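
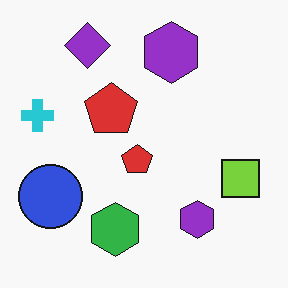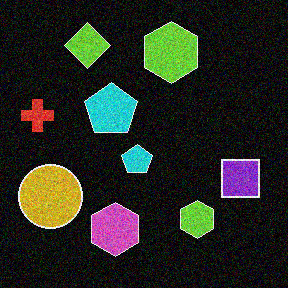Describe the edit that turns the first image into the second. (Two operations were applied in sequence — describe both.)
This is the original image degraded with visible gaussian noise, then color-inverted (negative).

Random speckle covers the whole image, including the flat background. The light background has become dark and every shape's color is its complement — a photographic negative.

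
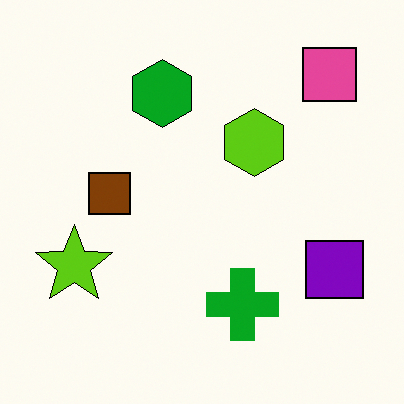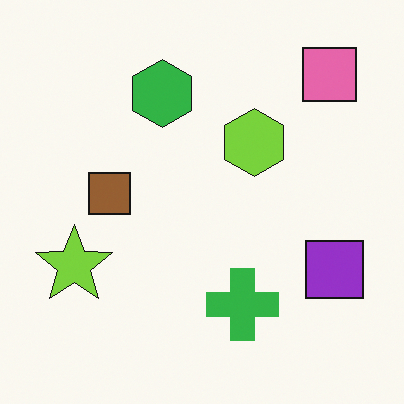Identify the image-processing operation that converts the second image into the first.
The first image is the second given slightly increased contrast.

Tones are pushed away from mid-grey across the whole image — a global contrast change.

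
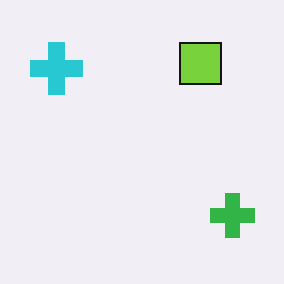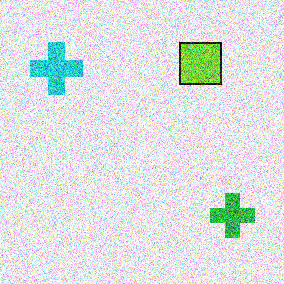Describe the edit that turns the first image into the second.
The second image is the first degraded with heavy additive noise.

Random speckle covers the whole image, including the flat background.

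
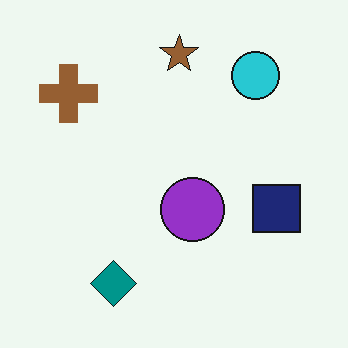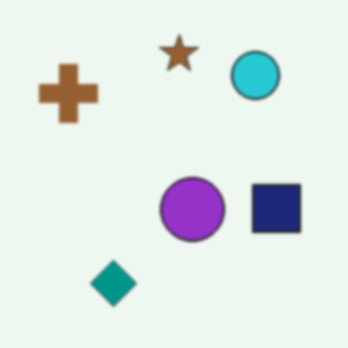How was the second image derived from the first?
The image was slightly softened.

Shape edges and outlines are uniformly softened across the whole image.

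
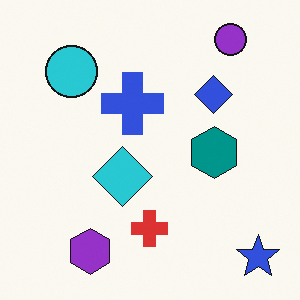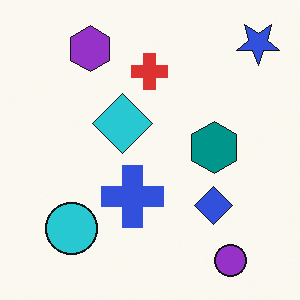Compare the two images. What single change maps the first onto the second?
The second image is the first flipped vertically (top ↔ bottom).

The purple circle is in the top-right of the first image and the bottom-right of the second — shapes on opposite sides of the horizontal midline have swapped in a mirror flip.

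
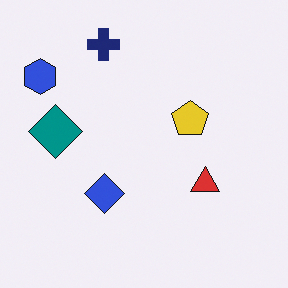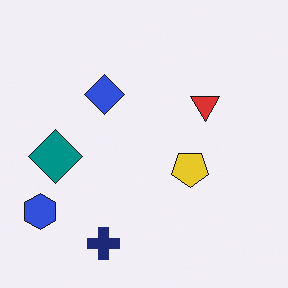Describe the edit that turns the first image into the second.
The second image is the first flipped vertically (top ↔ bottom).

The navy cross is in the top of the first image and the bottom of the second — shapes on opposite sides of the horizontal midline have swapped in a mirror flip.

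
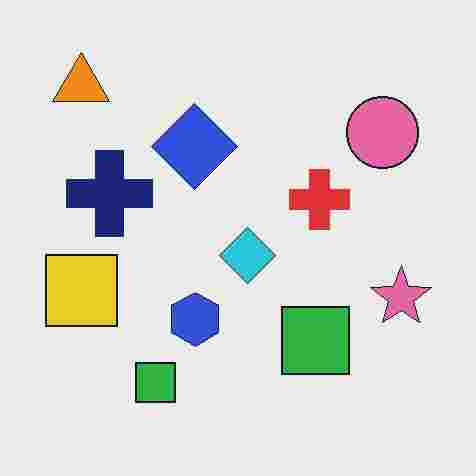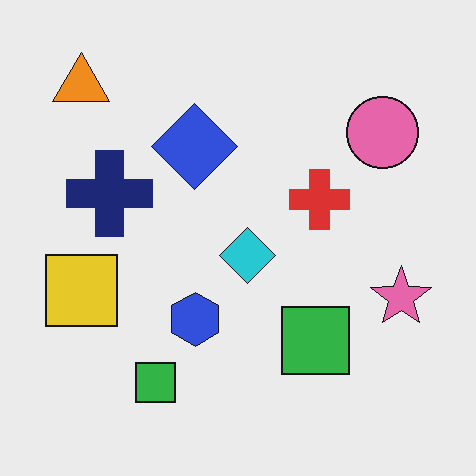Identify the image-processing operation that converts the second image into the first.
Degraded with heavy JPEG compression.

Blocky 8×8 compression artifacts appear around shape edges and the flat background shows ringing — characteristic JPEG degradation.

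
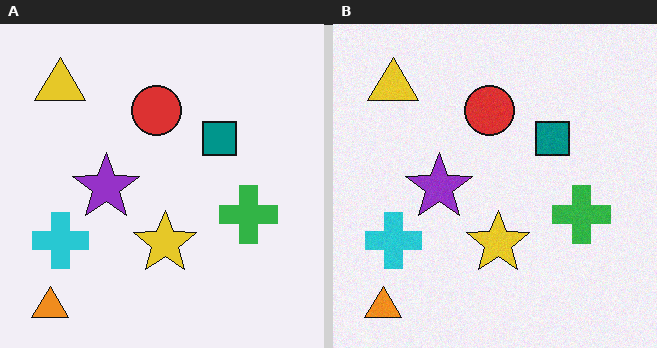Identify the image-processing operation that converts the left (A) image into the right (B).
The right (B) image is the left (A) degraded with subtle gaussian noise.

Random speckle covers the whole image, including the flat background.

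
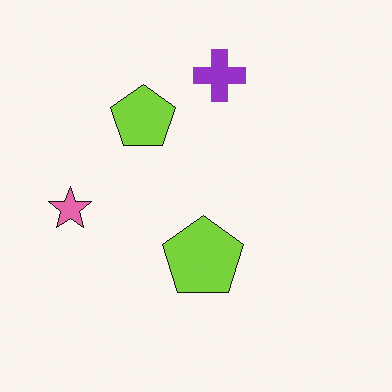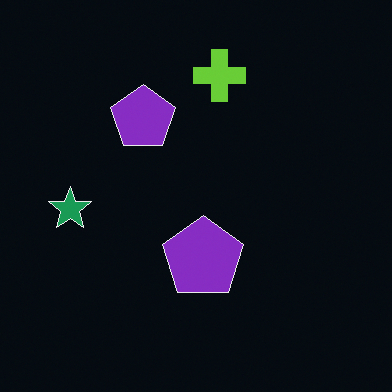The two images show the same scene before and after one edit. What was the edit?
The image was color-inverted (negative).

The light background has become dark and every shape's color is its complement — a photographic negative.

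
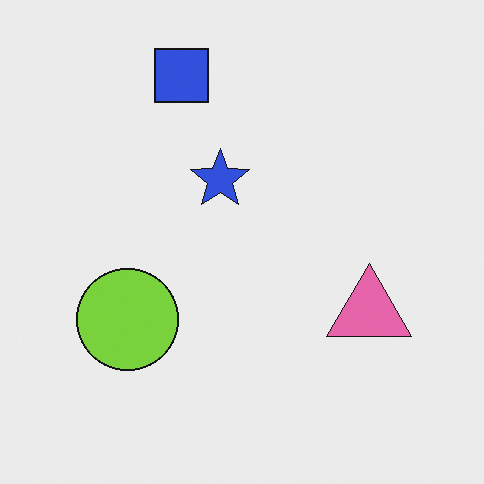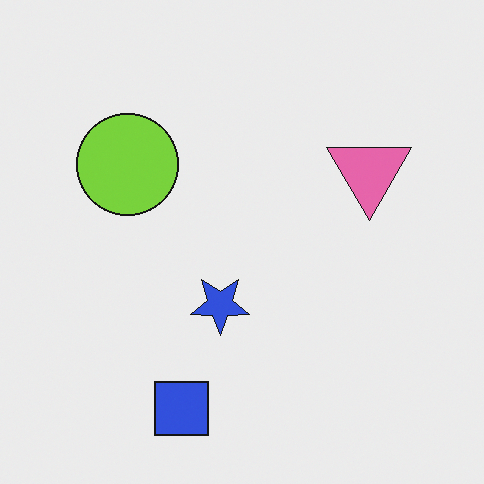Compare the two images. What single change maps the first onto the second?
The transformation is: flipped vertically (top ↔ bottom).

The blue square is in the top of the first image and the bottom of the second — shapes on opposite sides of the horizontal midline have swapped in a mirror flip.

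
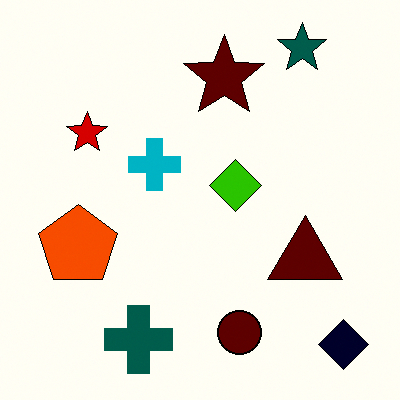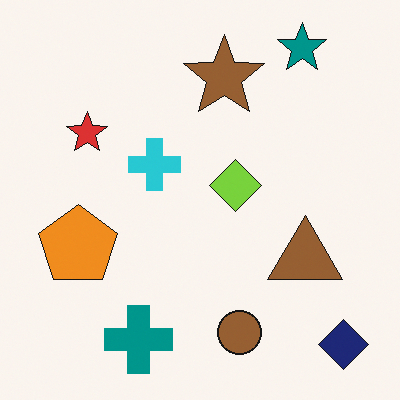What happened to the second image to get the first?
The first image is the second given much higher contrast.

Tones are pushed away from mid-grey across the whole image — a global contrast change.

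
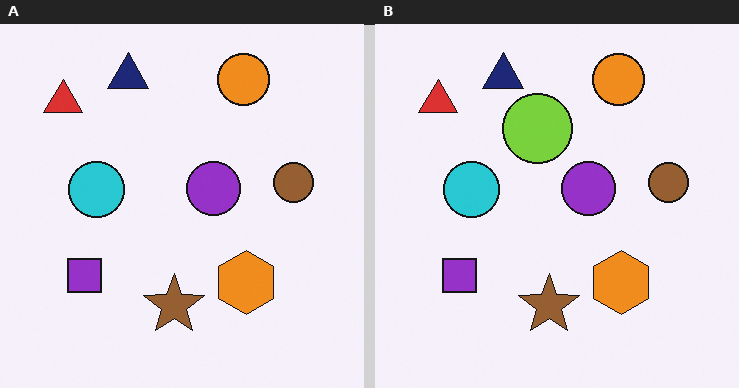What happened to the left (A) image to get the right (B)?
It was overlaid with an additional lime circle.

A lime circle appears in the right (B) image that is absent from the left (A).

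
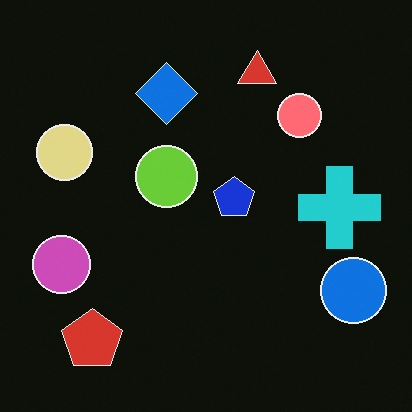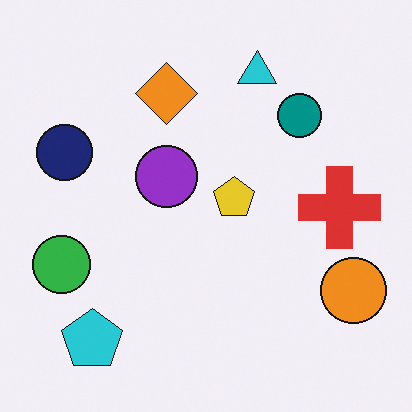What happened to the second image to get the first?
The image was color-inverted (negative).

The light background has become dark and every shape's color is its complement — a photographic negative.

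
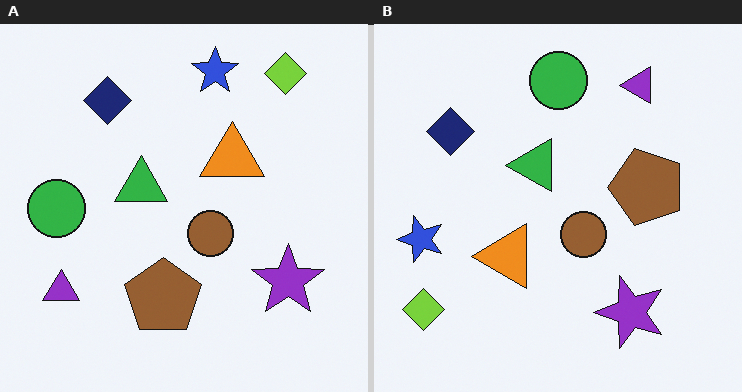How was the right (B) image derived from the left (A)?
This is the original image transposed (reflected across the top-left ↔ bottom-right diagonal).

Shapes have swapped their row and column positions — what was in the top-right is now in the bottom-left — a diagonal reflection.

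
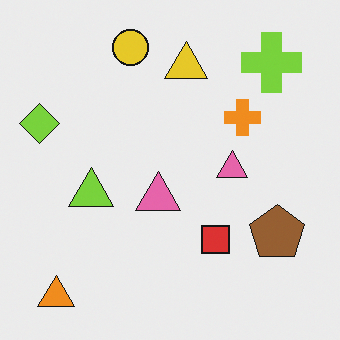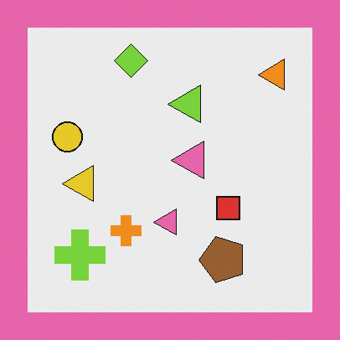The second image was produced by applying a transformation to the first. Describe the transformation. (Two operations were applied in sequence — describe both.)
Transposed (reflected across the top-left ↔ bottom-right diagonal), then framed with a pink border.

Shapes have swapped their row and column positions — what was in the top-right is now in the bottom-left — a diagonal reflection. A solid pink frame runs around the edge of the second image, with the content slightly shrunk inside it.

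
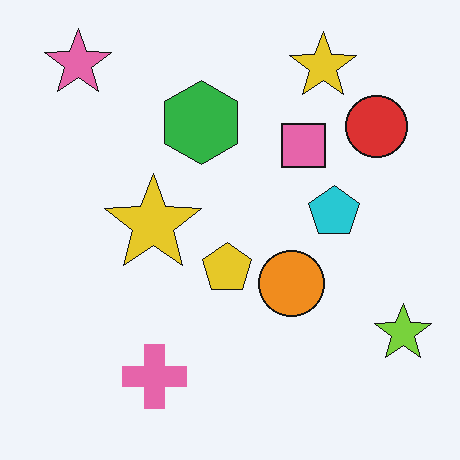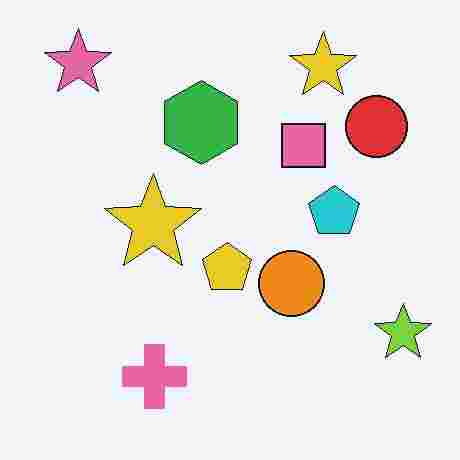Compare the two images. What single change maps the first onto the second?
It was degraded with heavy JPEG compression.

Blocky 8×8 compression artifacts appear around shape edges and the flat background shows ringing — characteristic JPEG degradation.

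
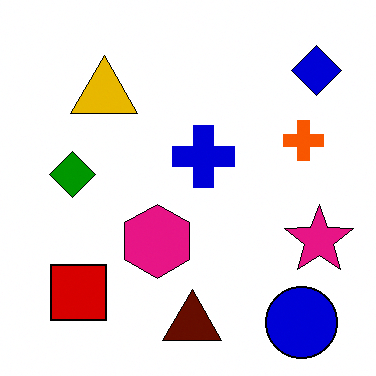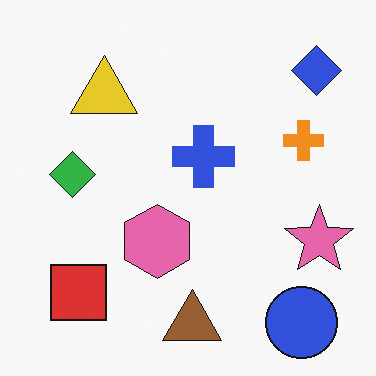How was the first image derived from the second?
Given much higher contrast.

Tones are pushed away from mid-grey across the whole image — a global contrast change.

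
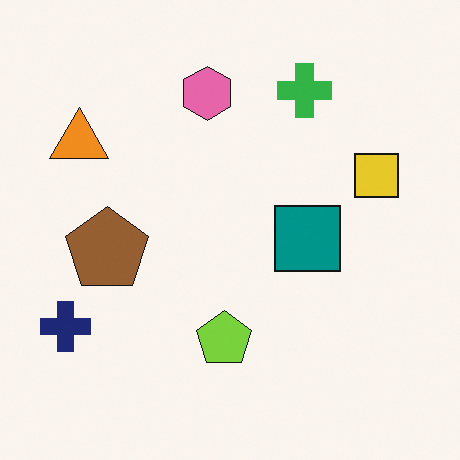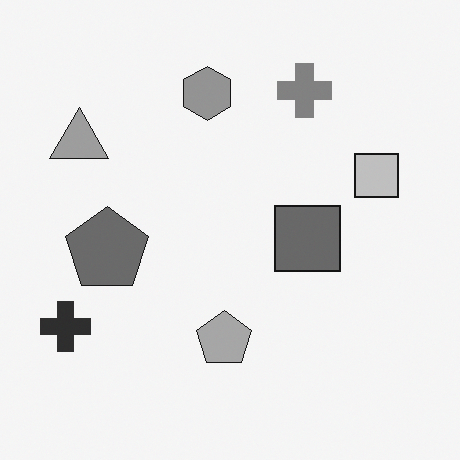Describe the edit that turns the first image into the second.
The second image is the first converted to grayscale.

All color is removed — every shape is now a shade of grey.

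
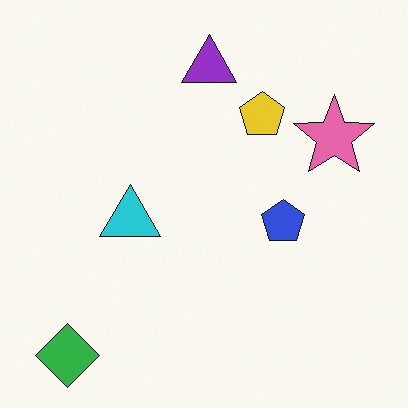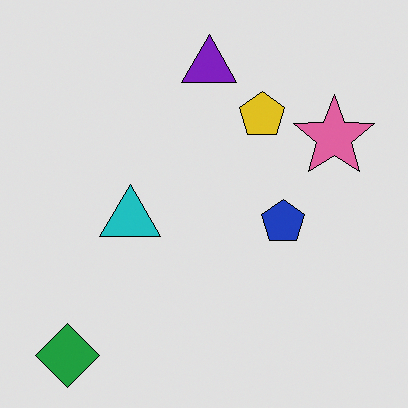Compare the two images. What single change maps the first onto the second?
The second image is the first posterized to a reduced palette.

Each flat color has snapped to a coarser quantized level — most visibly, the near-white background has dropped to a flat grey.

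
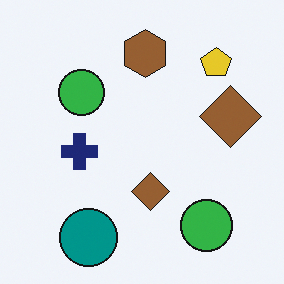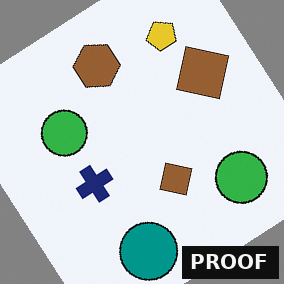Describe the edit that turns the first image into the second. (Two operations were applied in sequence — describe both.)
The second image is the first rotated counter-clockwise by a large amount — several tens of degrees, then watermarked with the text "PROOF" in the lower-right corner.

Every shape is tilted by the same angle and the image corners show triangular fill wedges — a whole-image rotation by a non-right angle. A dark label reading "PROOF" appears in the lower-right corner.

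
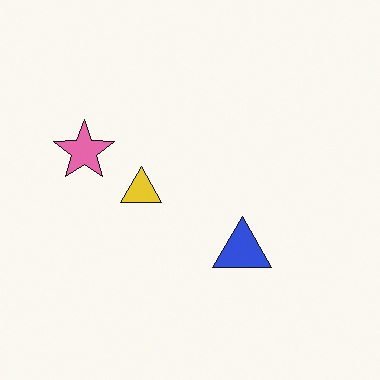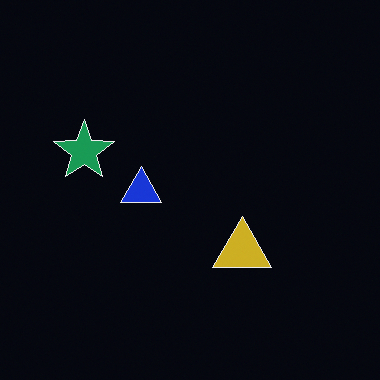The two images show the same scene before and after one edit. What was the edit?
This is the original image color-inverted (negative).

The light background has become dark and every shape's color is its complement — a photographic negative.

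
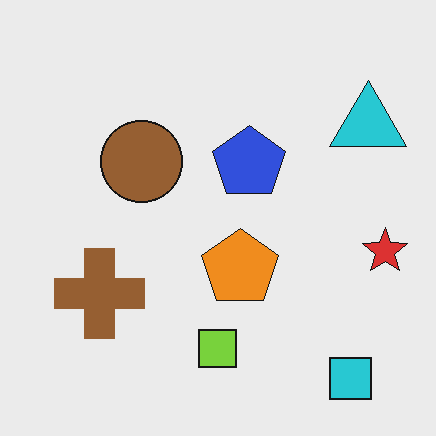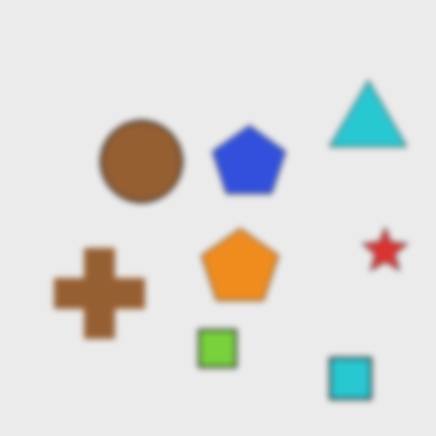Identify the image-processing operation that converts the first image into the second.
This is the original image moderately blurred.

Shape edges and outlines are uniformly softened across the whole image.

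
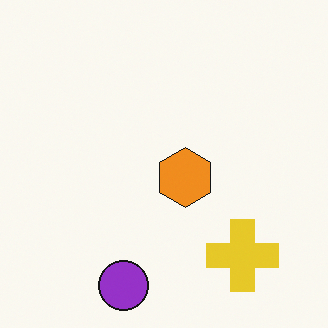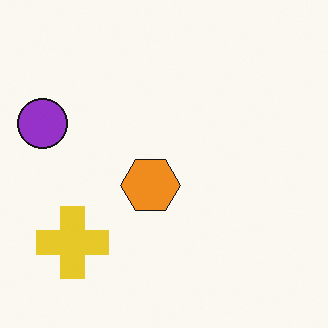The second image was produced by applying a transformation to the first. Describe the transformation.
The second image is the first rotated 90° clockwise.

The purple circle sits in the bottom of the first image and the left of the second — consistent with a whole-image 90° clockwise rotation.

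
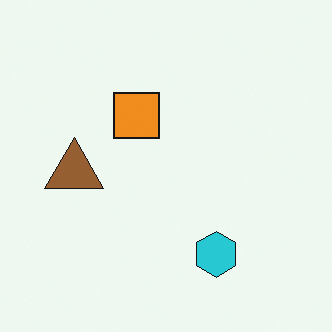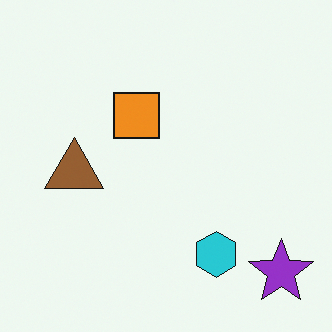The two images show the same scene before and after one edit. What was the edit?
The second image is the first overlaid with an additional purple star.

A purple star appears in the second image that is absent from the first.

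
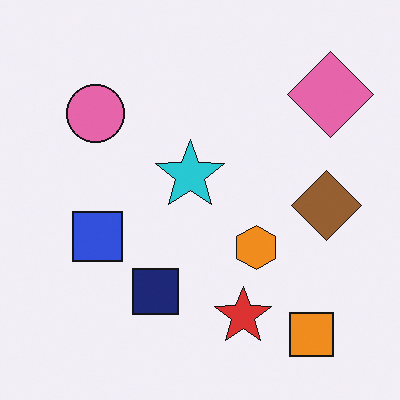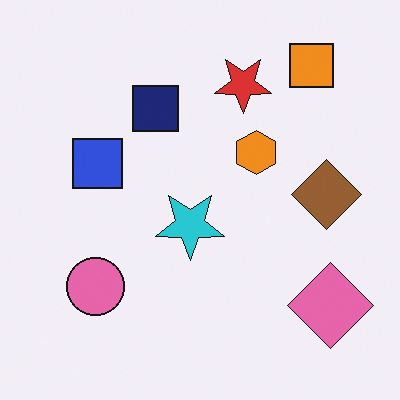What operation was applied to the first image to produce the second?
This is the original image flipped vertically (top ↔ bottom).

The orange square is in the bottom-right of the first image and the top-right of the second — shapes on opposite sides of the horizontal midline have swapped in a mirror flip.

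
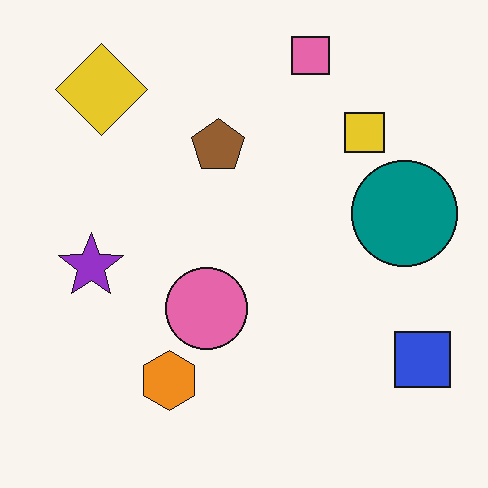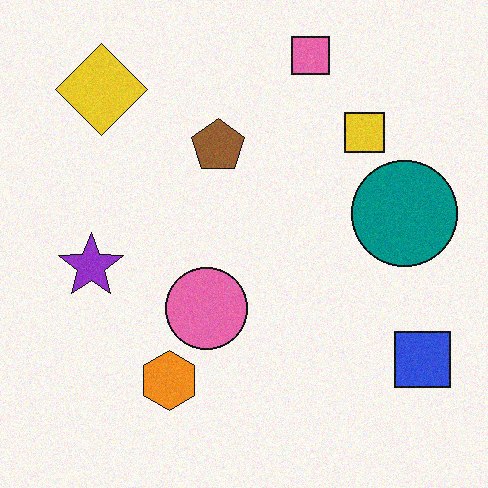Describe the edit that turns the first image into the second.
The second image is the first degraded with subtle gaussian noise.

Random speckle covers the whole image, including the flat background.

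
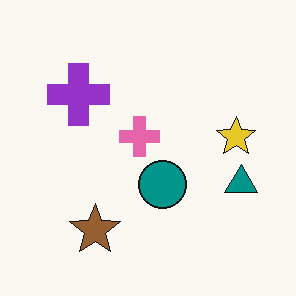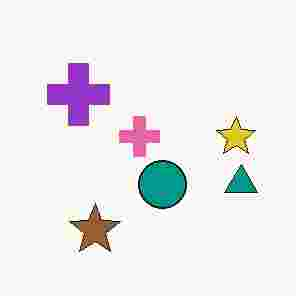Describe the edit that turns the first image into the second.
This is the original image degraded with heavy JPEG compression.

Blocky 8×8 compression artifacts appear around shape edges and the flat background shows ringing — characteristic JPEG degradation.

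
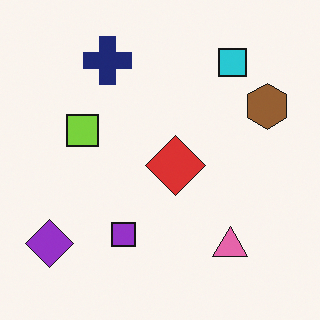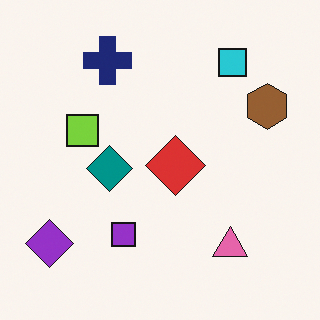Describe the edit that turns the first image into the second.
It was overlaid with an additional teal diamond.

A teal diamond appears in the second image that is absent from the first.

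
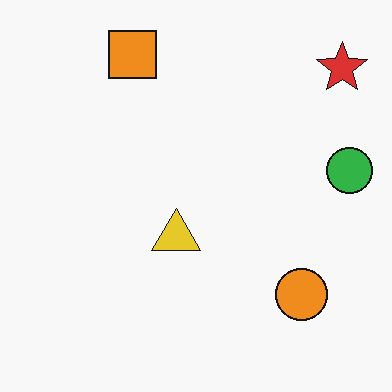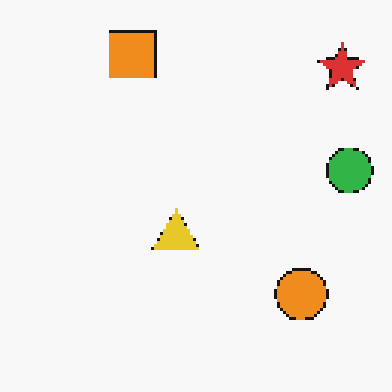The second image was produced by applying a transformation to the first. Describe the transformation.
Mildly pixelated.

Shapes are reduced to large square blocks; fine edges and outlines are lost — a downscale-then-upscale (mosaic) effect.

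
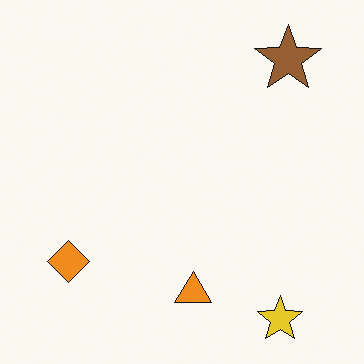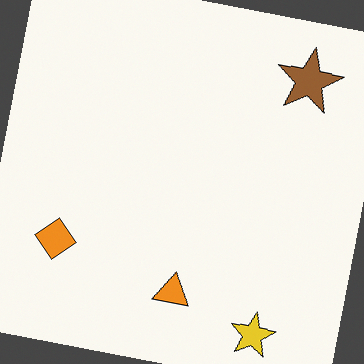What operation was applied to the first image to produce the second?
This is the original image rotated clockwise by a small amount.

Every shape is tilted by the same angle and the image corners show triangular fill wedges — a whole-image rotation by a non-right angle.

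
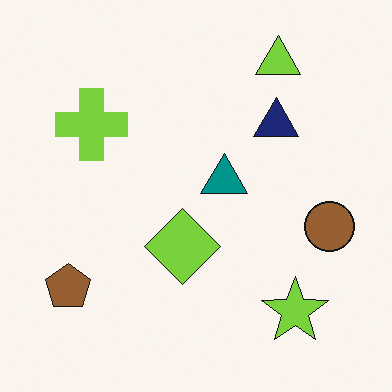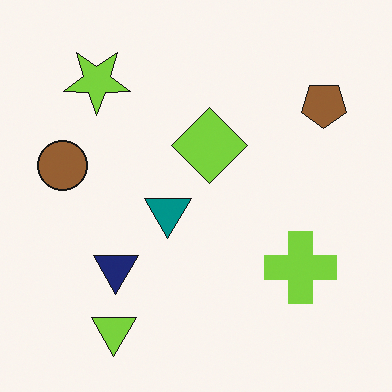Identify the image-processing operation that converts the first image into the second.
The transformation is: rotated 180°.

The lime triangle sits in the top-right of the first image and the bottom-left of the second — consistent with a whole-image 180° rotation.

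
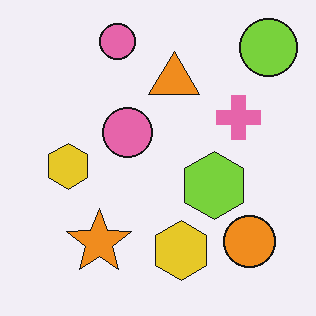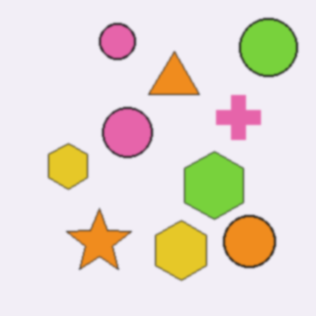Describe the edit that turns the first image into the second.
The second image is the first slightly softened.

Shape edges and outlines are uniformly softened across the whole image.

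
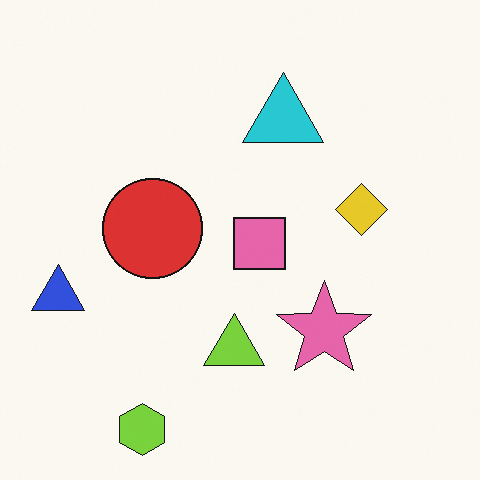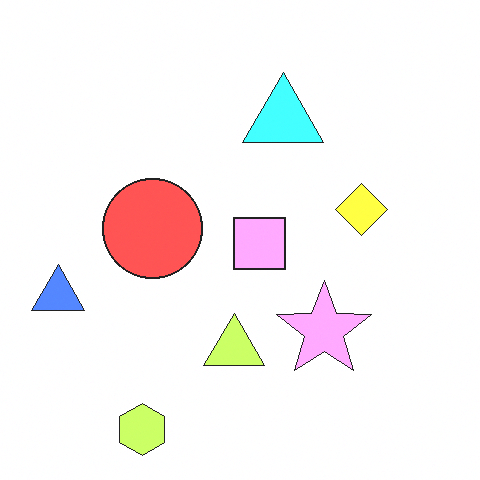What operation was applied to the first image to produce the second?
Substantially brightened.

Every pixel — background and shapes alike — is uniformly brightened.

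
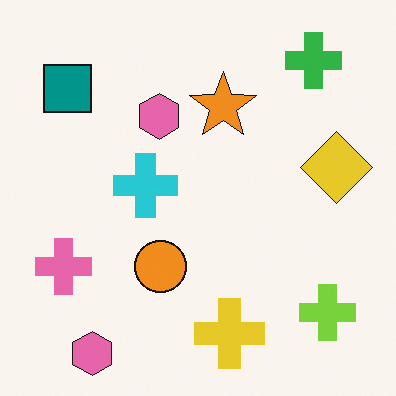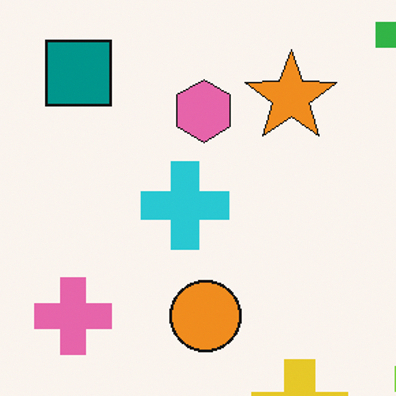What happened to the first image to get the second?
This is the original image cropped to a modestly smaller region and rescaled.

The visible shapes are larger and the field of view is narrower; shapes near the original edges may be partly or wholly outside the frame — a crop-and-rescale.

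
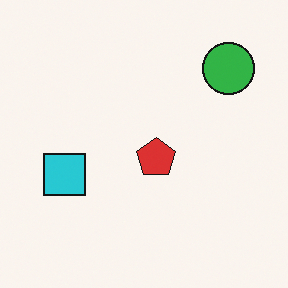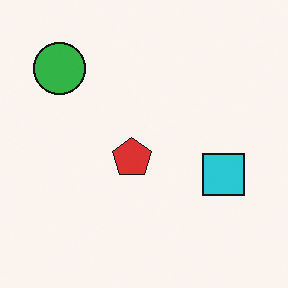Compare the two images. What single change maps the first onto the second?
The image was flipped horizontally (left ↔ right).

The green circle is in the top-right of the first image and the top-left of the second — shapes on opposite sides of the vertical midline have swapped in a mirror flip.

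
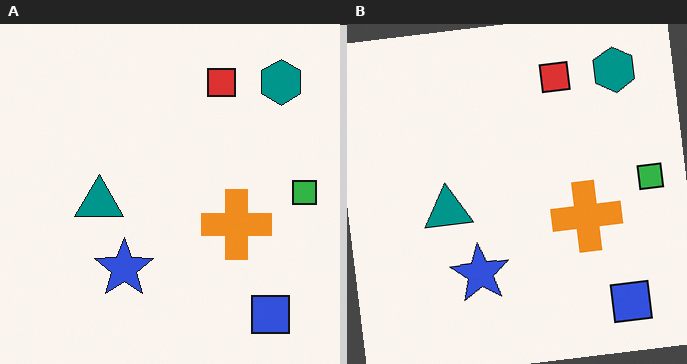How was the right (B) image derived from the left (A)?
The transformation is: rotated counter-clockwise by a few degrees.

Every shape is tilted by the same angle and the image corners show triangular fill wedges — a whole-image rotation by a non-right angle.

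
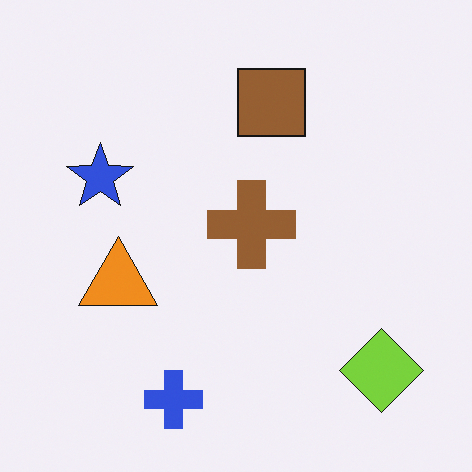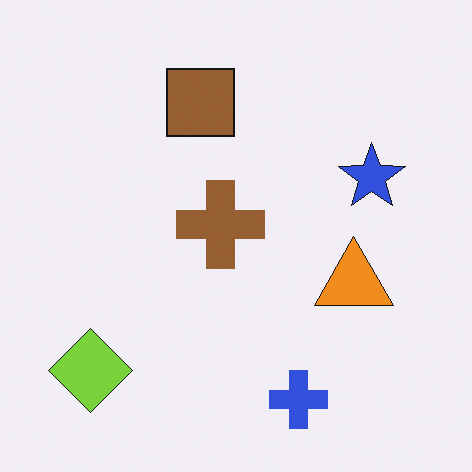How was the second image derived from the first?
The second image is the first flipped horizontally (left ↔ right).

The lime diamond is in the bottom-right of the first image and the bottom-left of the second — shapes on opposite sides of the vertical midline have swapped in a mirror flip.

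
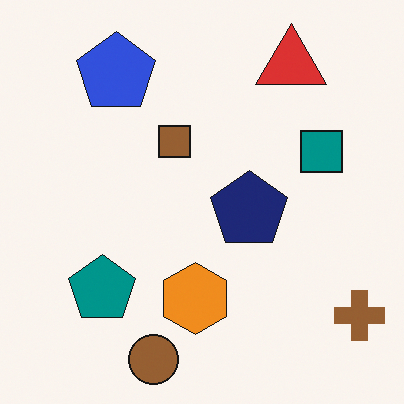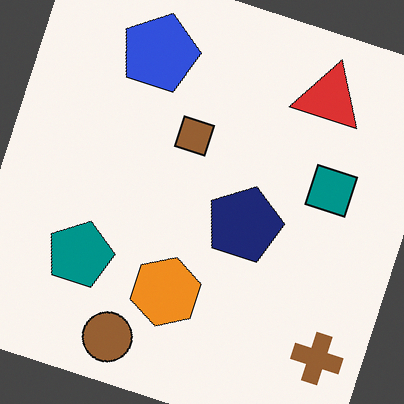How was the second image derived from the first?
Rotated clockwise by a clearly visible amount.

Every shape is tilted by the same angle and the image corners show triangular fill wedges — a whole-image rotation by a non-right angle.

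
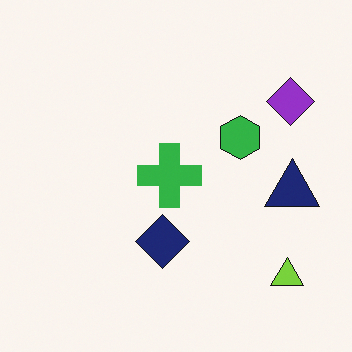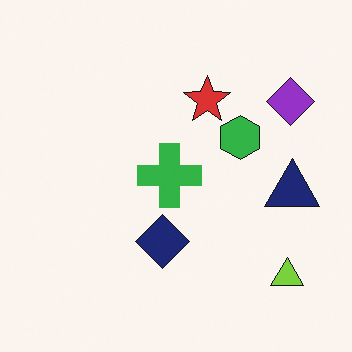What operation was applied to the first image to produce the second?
The image was overlaid with an additional red star.

A red star appears in the second image that is absent from the first.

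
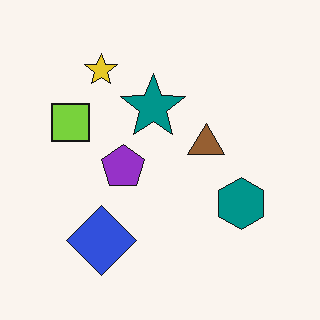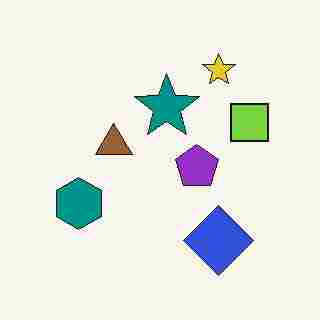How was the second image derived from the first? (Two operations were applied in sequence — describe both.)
Flipped horizontally (left ↔ right), then degraded with heavy JPEG compression.

The lime square is in the left of the first image and the right of the second — shapes on opposite sides of the vertical midline have swapped in a mirror flip. Blocky 8×8 compression artifacts appear around shape edges and the flat background shows ringing — characteristic JPEG degradation.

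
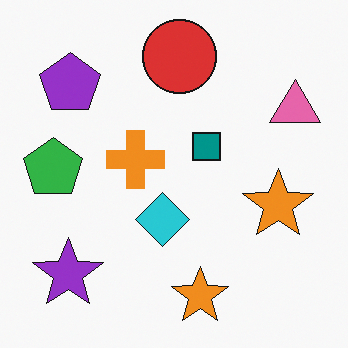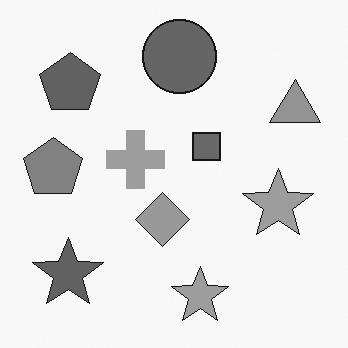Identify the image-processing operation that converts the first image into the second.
Converted to grayscale.

All color is removed — every shape is now a shade of grey.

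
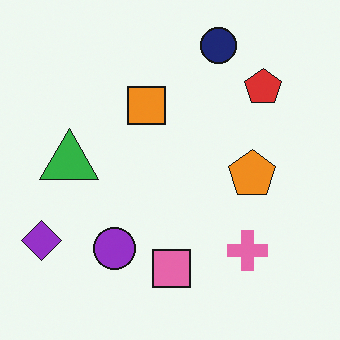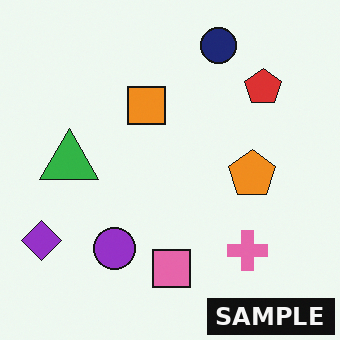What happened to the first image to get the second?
It was watermarked with the text "SAMPLE" in the lower-right corner.

A dark label reading "SAMPLE" appears in the lower-right corner.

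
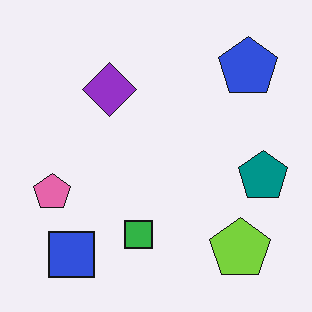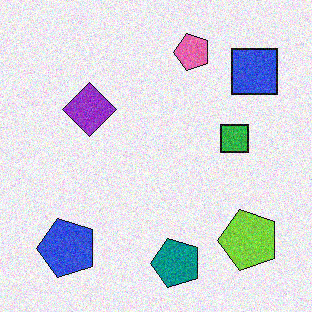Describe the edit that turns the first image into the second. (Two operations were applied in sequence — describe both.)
This is the original image transposed (reflected across the top-left ↔ bottom-right diagonal), then degraded with visible gaussian noise.

Shapes have swapped their row and column positions — what was in the top-right is now in the bottom-left — a diagonal reflection. Random speckle covers the whole image, including the flat background.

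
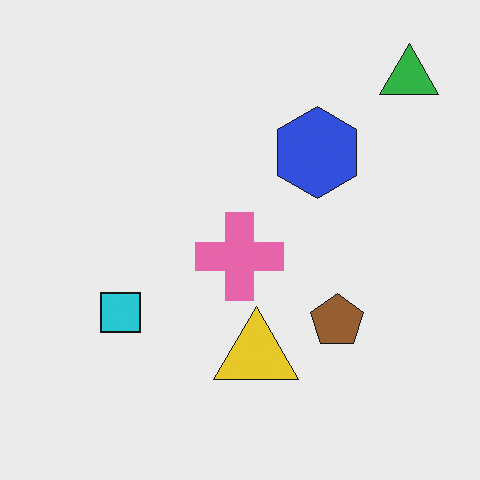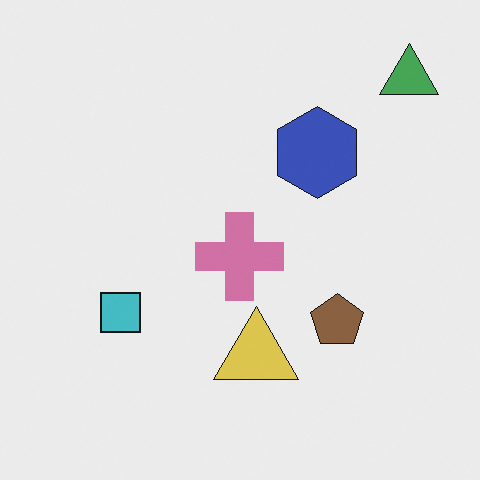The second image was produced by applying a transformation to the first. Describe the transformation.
The second image is the first slightly desaturated.

All colors are more muted and greyish — a global saturation change.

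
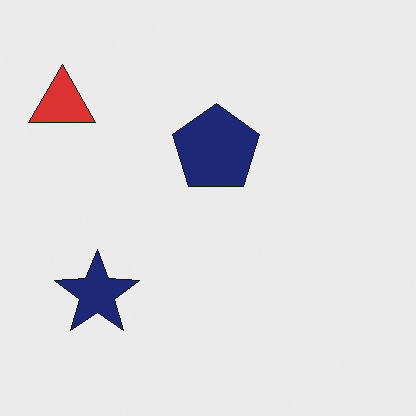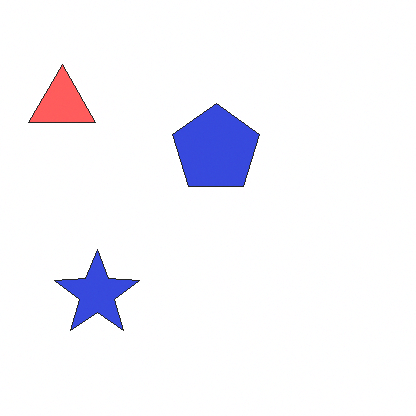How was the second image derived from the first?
It was noticeably brightened.

Every pixel — background and shapes alike — is uniformly brightened.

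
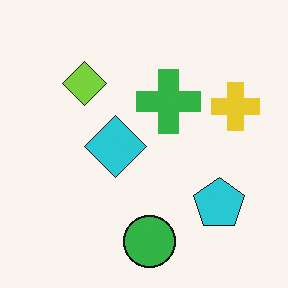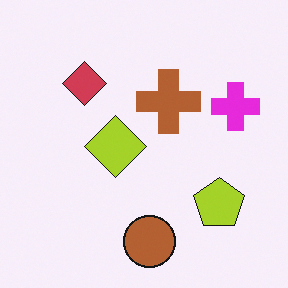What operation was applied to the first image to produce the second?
It was hue-shifted by a large amount.

Every shape's color has rotated by the same amount around the hue wheel — a uniform hue shift.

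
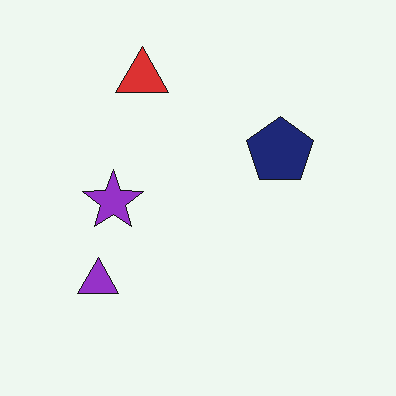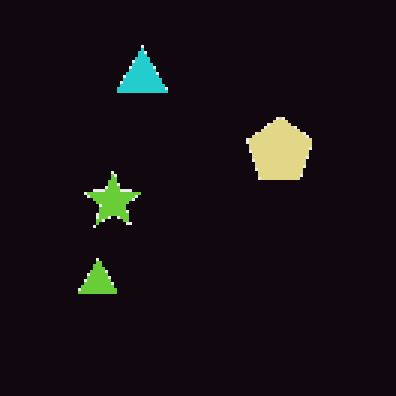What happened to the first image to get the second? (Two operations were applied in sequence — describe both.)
The image was color-inverted (negative), then lightly pixelated (a mild mosaic effect).

The light background has become dark and every shape's color is its complement — a photographic negative. Shapes are reduced to large square blocks; fine edges and outlines are lost — a downscale-then-upscale (mosaic) effect.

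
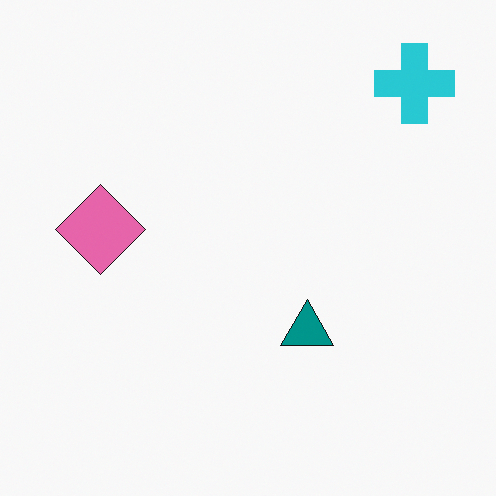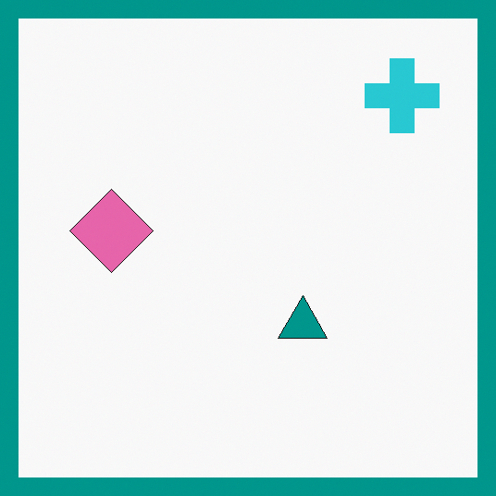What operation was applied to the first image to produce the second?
The second image is the first framed with a teal border.

A solid teal frame runs around the edge of the second image, with the content slightly shrunk inside it.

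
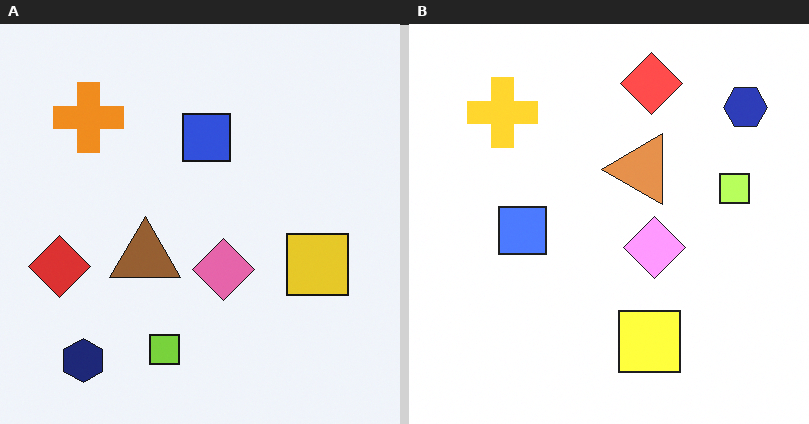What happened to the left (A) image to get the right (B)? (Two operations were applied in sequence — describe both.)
This is the original image transposed (reflected across the top-left ↔ bottom-right diagonal), then noticeably brightened.

Shapes have swapped their row and column positions — what was in the top-right is now in the bottom-left — a diagonal reflection. Every pixel — background and shapes alike — is uniformly brightened.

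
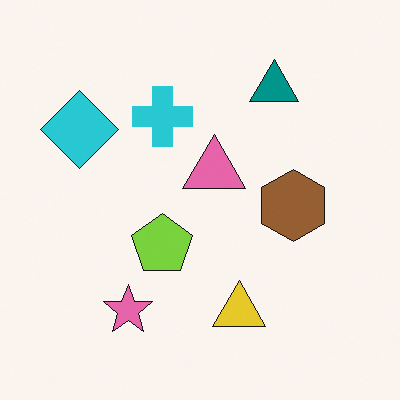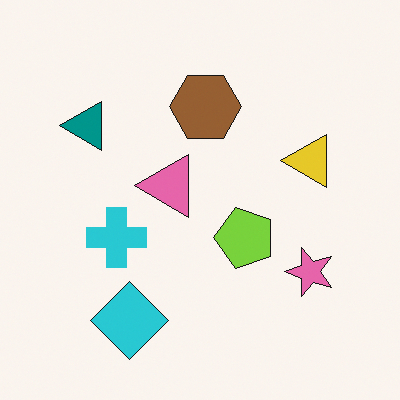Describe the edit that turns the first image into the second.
This is the original image rotated 90° counter-clockwise.

The cyan diamond sits in the top-left of the first image and the bottom-left of the second — consistent with a whole-image 90° counter-clockwise rotation.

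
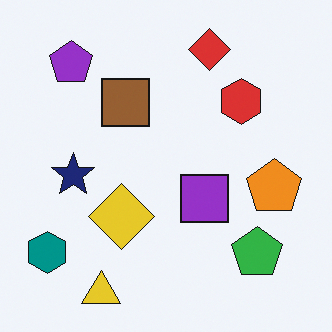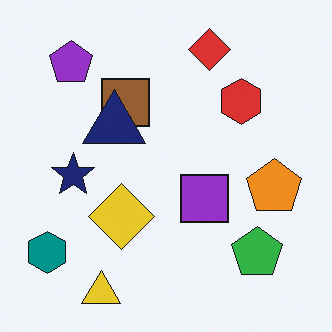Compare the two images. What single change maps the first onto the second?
The second image is the first overlaid with an additional navy triangle.

A navy triangle appears in the second image that is absent from the first.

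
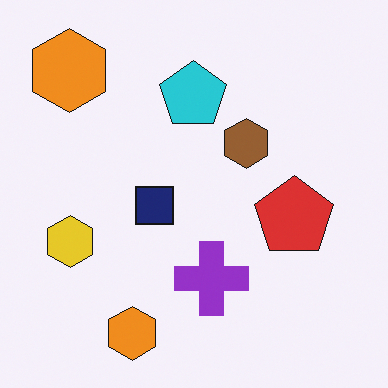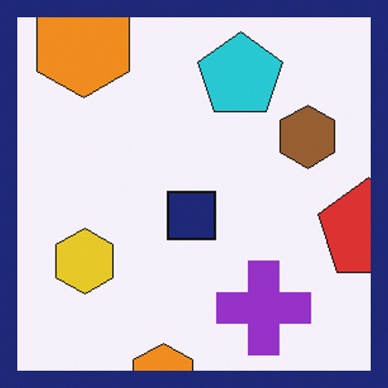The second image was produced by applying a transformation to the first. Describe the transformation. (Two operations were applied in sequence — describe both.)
The transformation is: cropped slightly and scaled back up, then framed with a navy border.

The visible shapes are larger and the field of view is narrower; shapes near the original edges may be partly or wholly outside the frame — a crop-and-rescale. A solid navy frame runs around the edge of the second image, with the content slightly shrunk inside it.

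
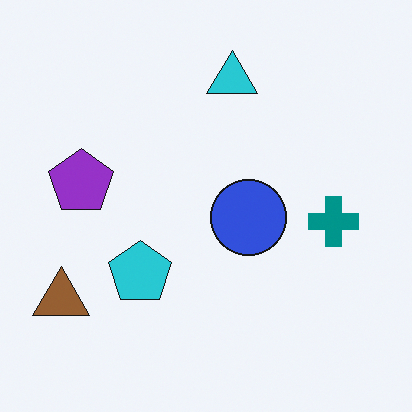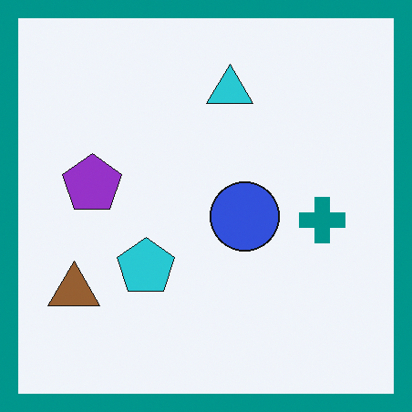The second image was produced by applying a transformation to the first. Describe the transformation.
The transformation is: framed with a teal border.

A solid teal frame runs around the edge of the second image, with the content slightly shrunk inside it.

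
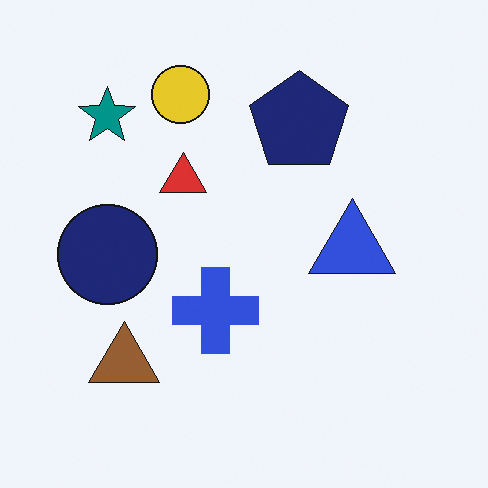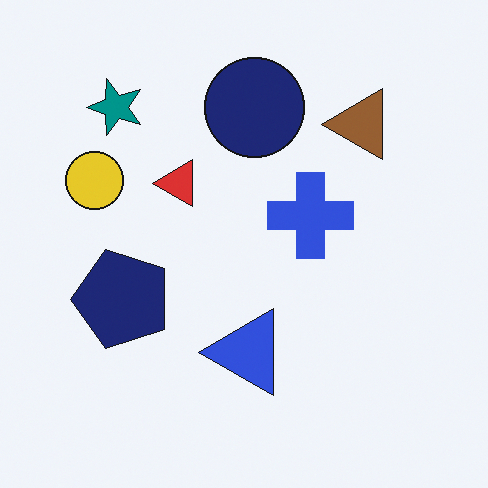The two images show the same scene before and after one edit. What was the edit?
This is the original image transposed (reflected across the top-left ↔ bottom-right diagonal).

Shapes have swapped their row and column positions — what was in the top-right is now in the bottom-left — a diagonal reflection.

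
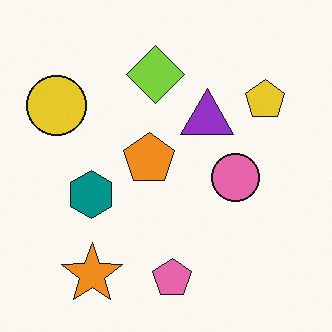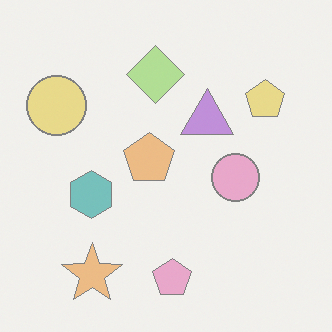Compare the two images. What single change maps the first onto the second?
It was washed out (contrast reduced).

Tones are pushed toward mid-grey across the whole image — a global contrast change.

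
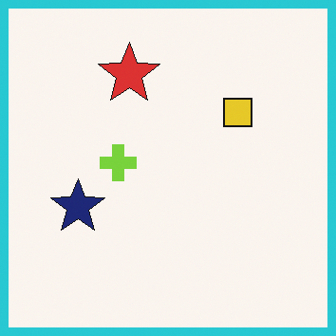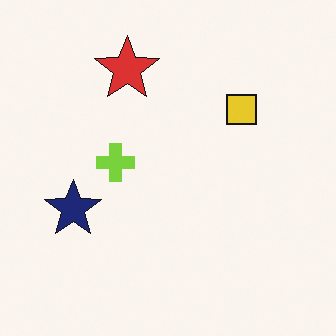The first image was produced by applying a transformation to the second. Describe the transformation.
The transformation is: framed with a cyan border.

A solid cyan frame runs around the edge of the first image, with the content slightly shrunk inside it.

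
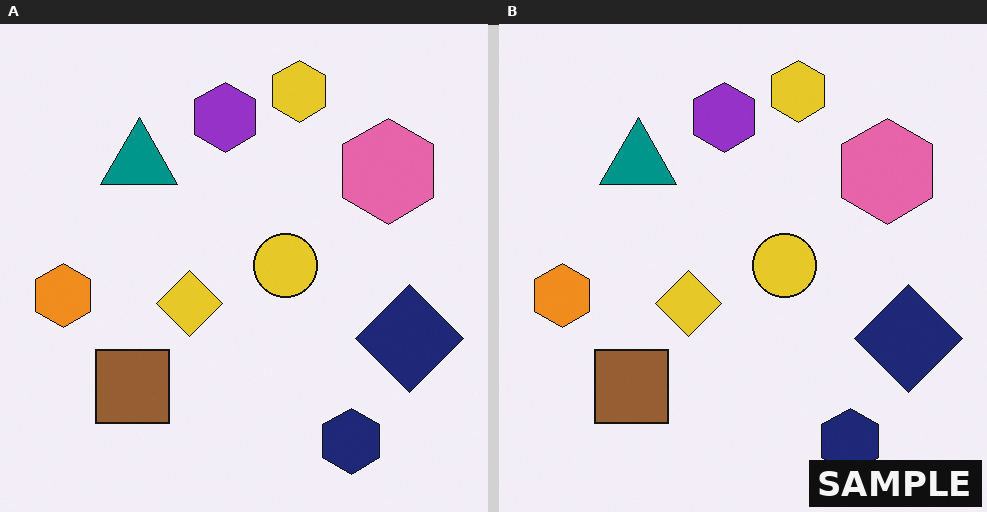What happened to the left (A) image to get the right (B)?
The right (B) image is the left (A) watermarked with the text "SAMPLE" in the lower-right corner.

A dark label reading "SAMPLE" appears in the lower-right corner.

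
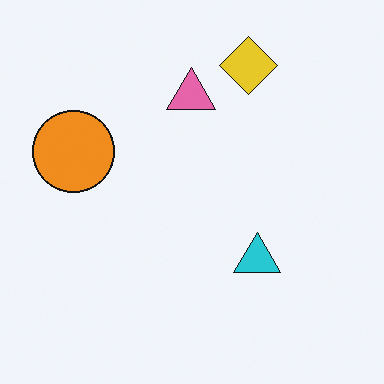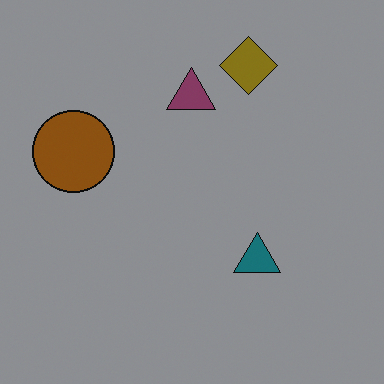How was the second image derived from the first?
This is the original image darkened a lot.

Every pixel — background and shapes alike — is uniformly darkened.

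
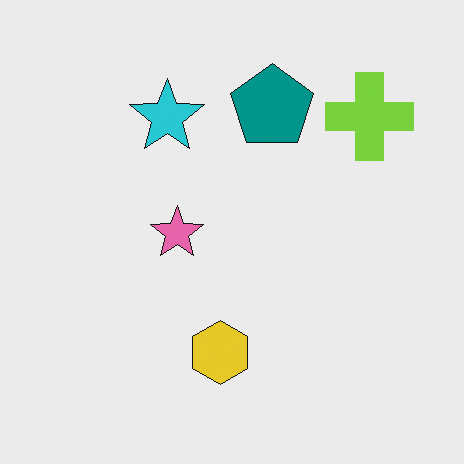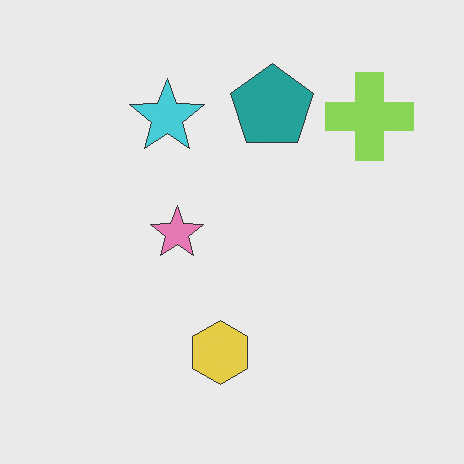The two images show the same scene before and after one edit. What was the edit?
This is the original image given slightly reduced contrast.

Tones are pushed toward mid-grey across the whole image — a global contrast change.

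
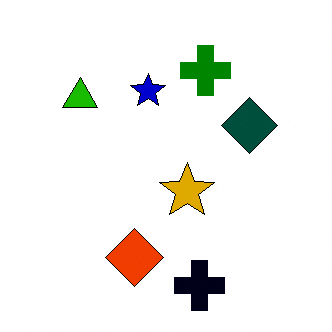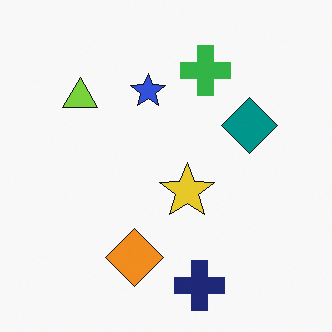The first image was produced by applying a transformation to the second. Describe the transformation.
The image was given much higher contrast.

Tones are pushed away from mid-grey across the whole image — a global contrast change.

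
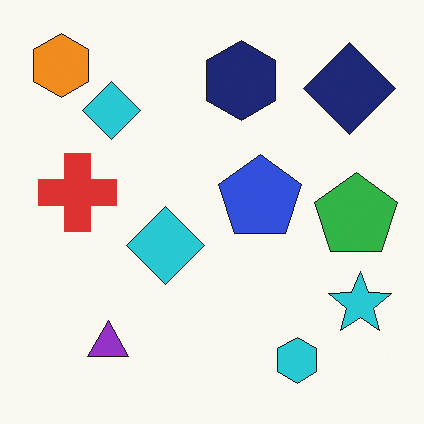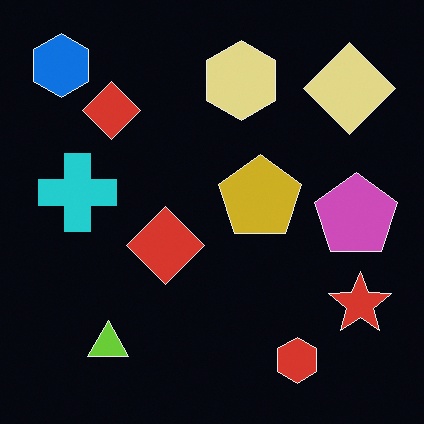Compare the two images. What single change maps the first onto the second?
The image was color-inverted (negative).

The light background has become dark and every shape's color is its complement — a photographic negative.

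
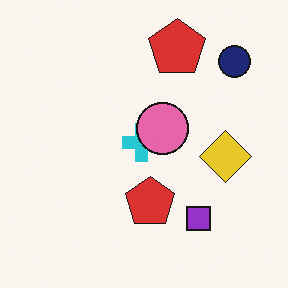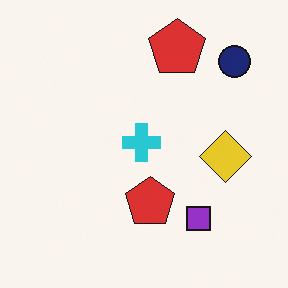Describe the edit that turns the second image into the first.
The first image is the second overlaid with an additional pink circle.

A pink circle appears in the first image that is absent from the second.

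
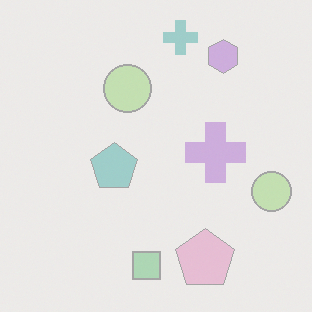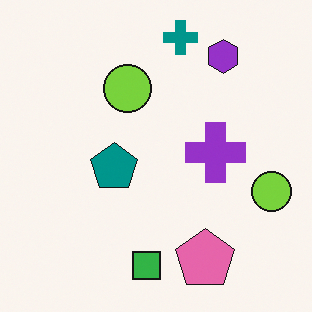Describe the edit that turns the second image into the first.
The image was given much lower contrast.

Tones are pushed toward mid-grey across the whole image — a global contrast change.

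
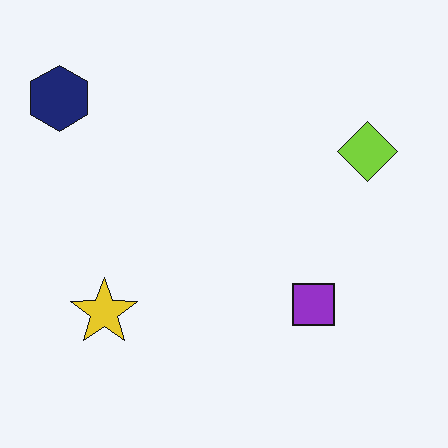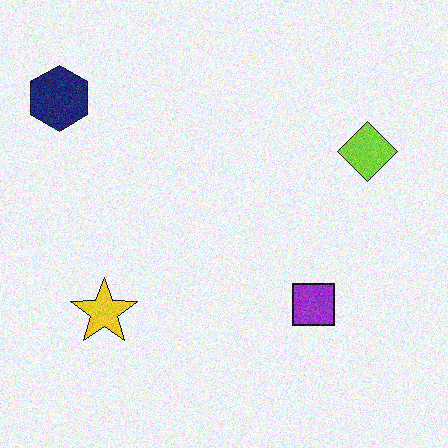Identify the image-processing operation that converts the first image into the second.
The transformation is: degraded with visible gaussian noise.

Random speckle covers the whole image, including the flat background.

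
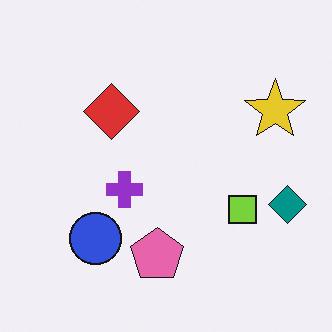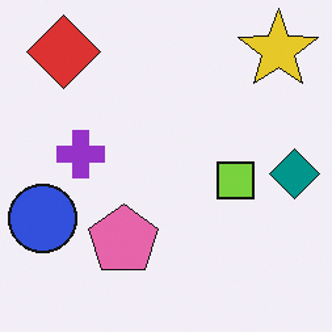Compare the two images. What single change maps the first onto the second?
The transformation is: cropped slightly and scaled back up.

The visible shapes are larger and the field of view is narrower; shapes near the original edges may be partly or wholly outside the frame — a crop-and-rescale.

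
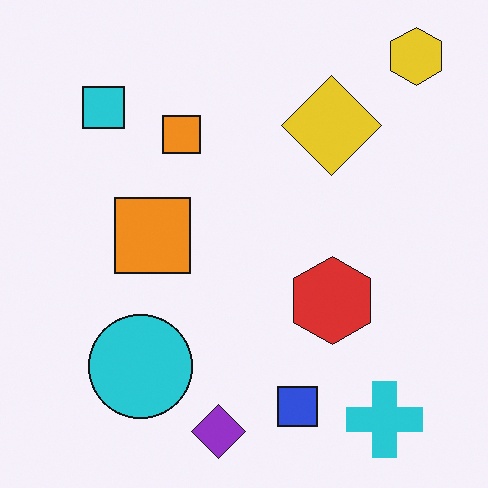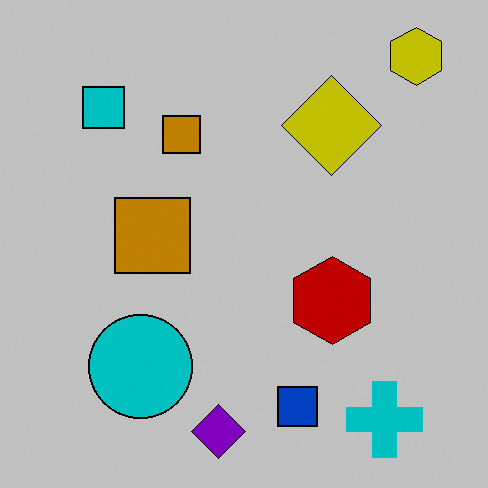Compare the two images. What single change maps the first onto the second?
Heavily posterized to just a handful of flat colors.

Each flat color has snapped to a coarser quantized level — most visibly, the near-white background has dropped to a flat grey.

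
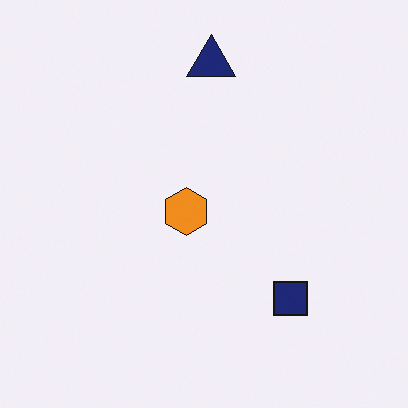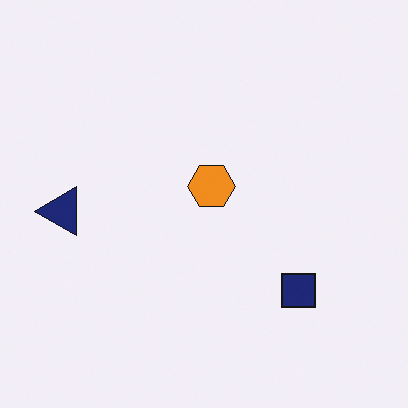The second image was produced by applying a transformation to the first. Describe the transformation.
Transposed (reflected across the top-left ↔ bottom-right diagonal).

Shapes have swapped their row and column positions — what was in the top-right is now in the bottom-left — a diagonal reflection.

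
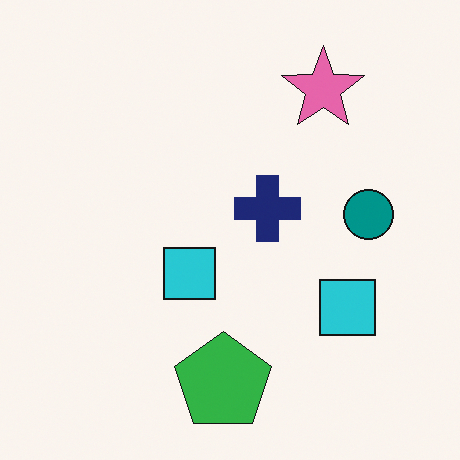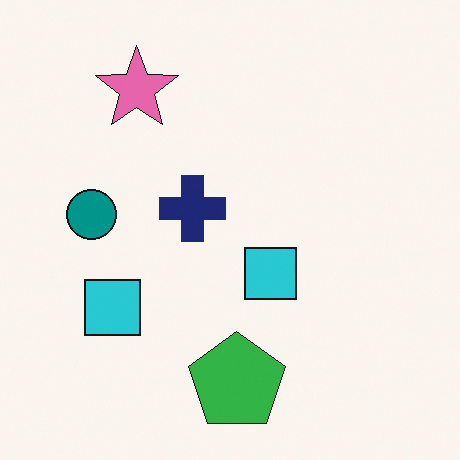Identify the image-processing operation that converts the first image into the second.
The transformation is: flipped horizontally (left ↔ right).

The teal circle is in the right of the first image and the left of the second — shapes on opposite sides of the vertical midline have swapped in a mirror flip.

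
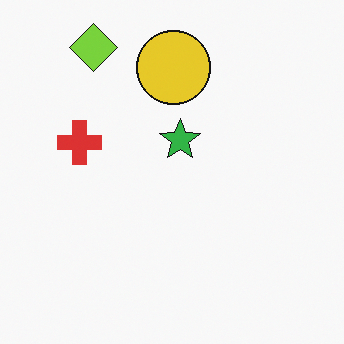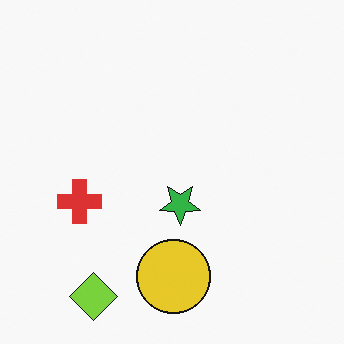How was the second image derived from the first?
This is the original image flipped vertically (top ↔ bottom).

The lime diamond is in the top-left of the first image and the bottom-left of the second — shapes on opposite sides of the horizontal midline have swapped in a mirror flip.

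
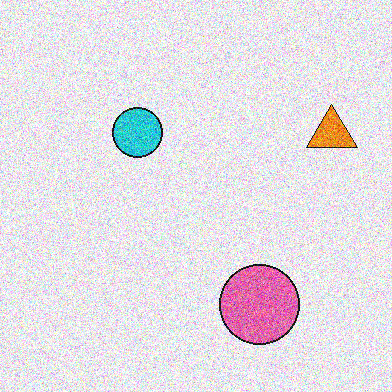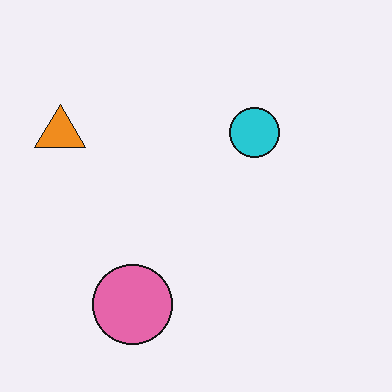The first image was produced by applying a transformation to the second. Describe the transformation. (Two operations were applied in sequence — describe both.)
Flipped horizontally (left ↔ right), then degraded with heavy additive noise.

The orange triangle is in the left of the second image and the right of the first — shapes on opposite sides of the vertical midline have swapped in a mirror flip. Random speckle covers the whole image, including the flat background.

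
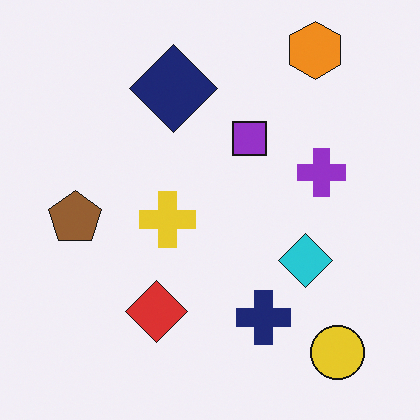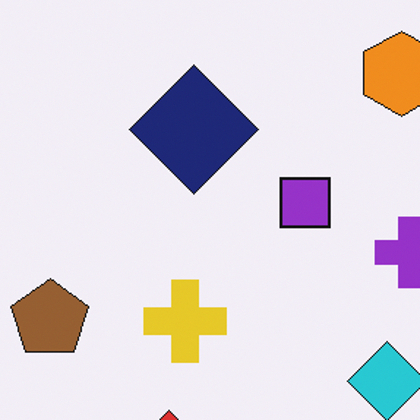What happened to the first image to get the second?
This is the original image cropped slightly and scaled back up.

The visible shapes are larger and the field of view is narrower; shapes near the original edges may be partly or wholly outside the frame — a crop-and-rescale.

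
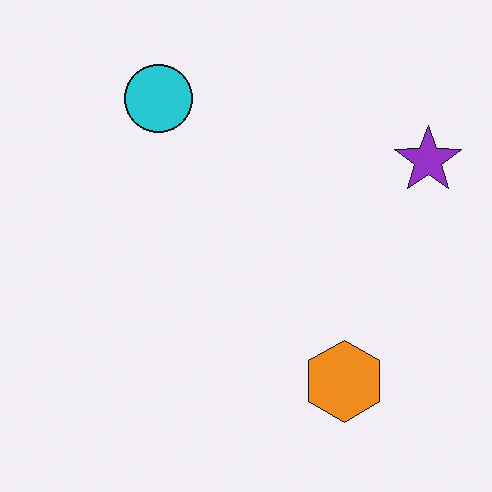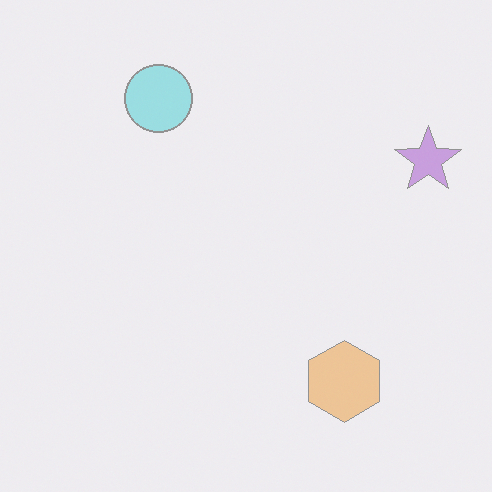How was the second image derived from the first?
This is the original image washed out (contrast reduced).

Tones are pushed toward mid-grey across the whole image — a global contrast change.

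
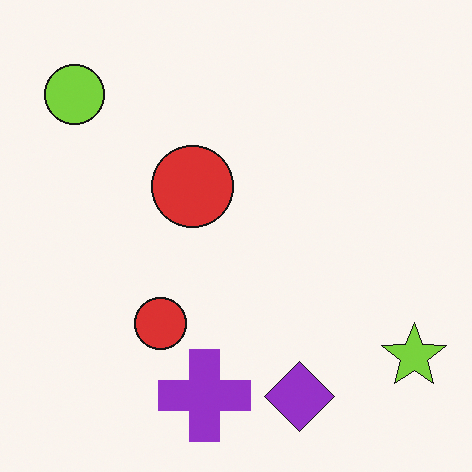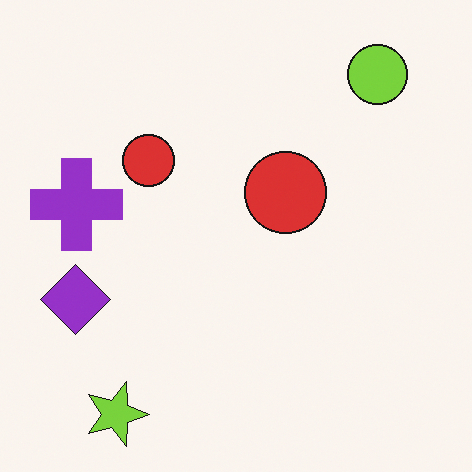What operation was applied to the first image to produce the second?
This is the original image rotated 90° clockwise.

The lime circle sits in the top-left of the first image and the top-right of the second — consistent with a whole-image 90° clockwise rotation.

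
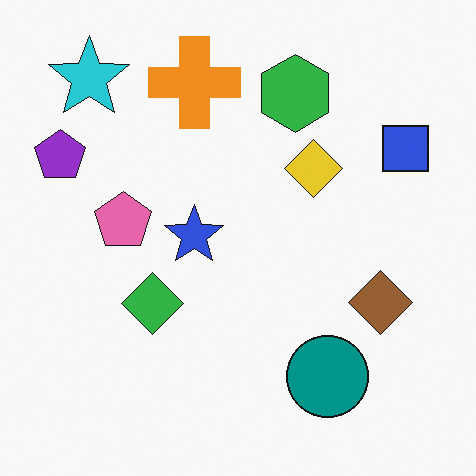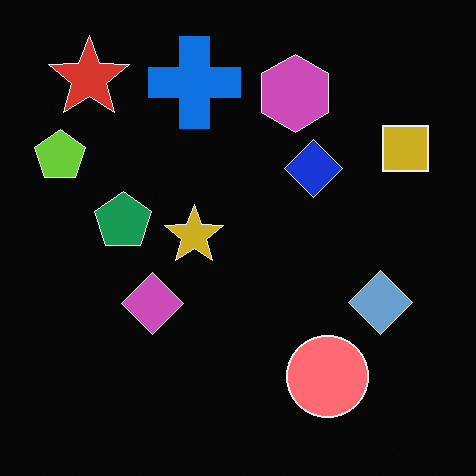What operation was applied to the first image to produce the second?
The image was color-inverted (negative).

The light background has become dark and every shape's color is its complement — a photographic negative.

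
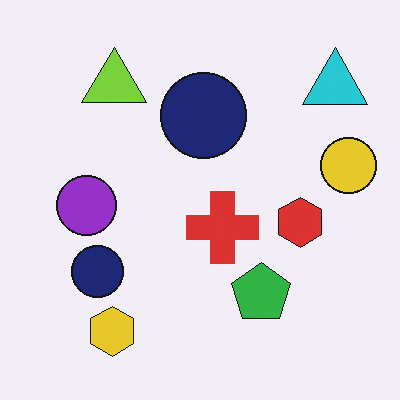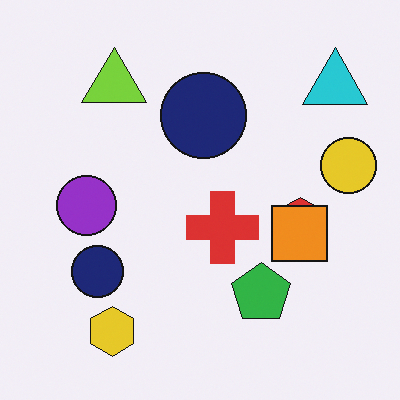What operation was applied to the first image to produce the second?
The transformation is: overlaid with an additional orange square.

An orange square appears in the second image that is absent from the first.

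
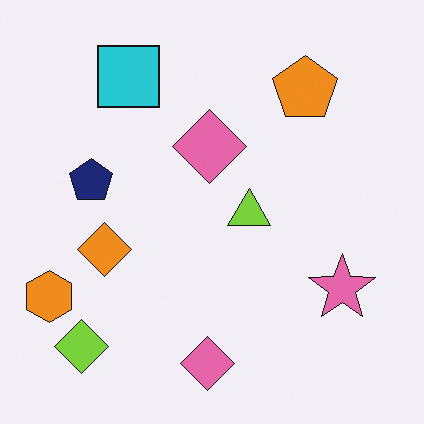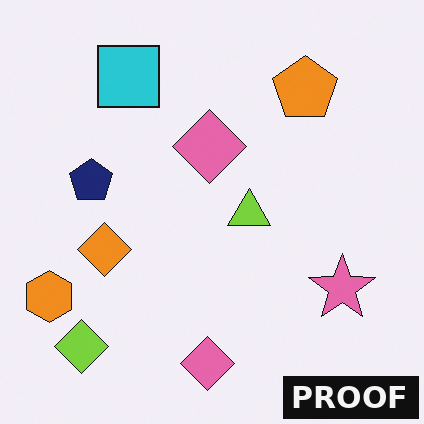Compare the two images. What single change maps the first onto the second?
This is the original image watermarked with the text "PROOF" in the lower-right corner.

A dark label reading "PROOF" appears in the lower-right corner.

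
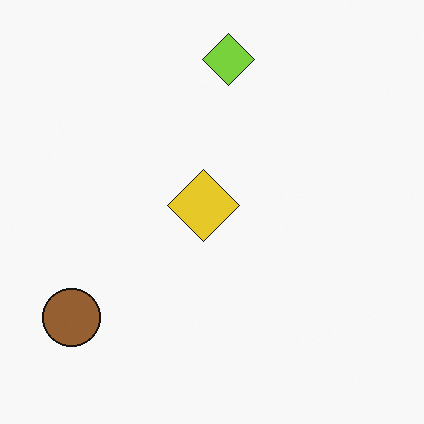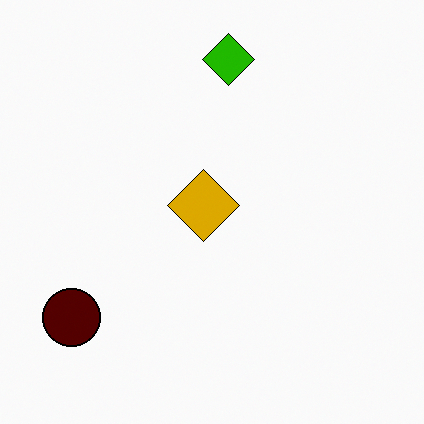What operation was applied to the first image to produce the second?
The transformation is: boosted in contrast.

Tones are pushed away from mid-grey across the whole image — a global contrast change.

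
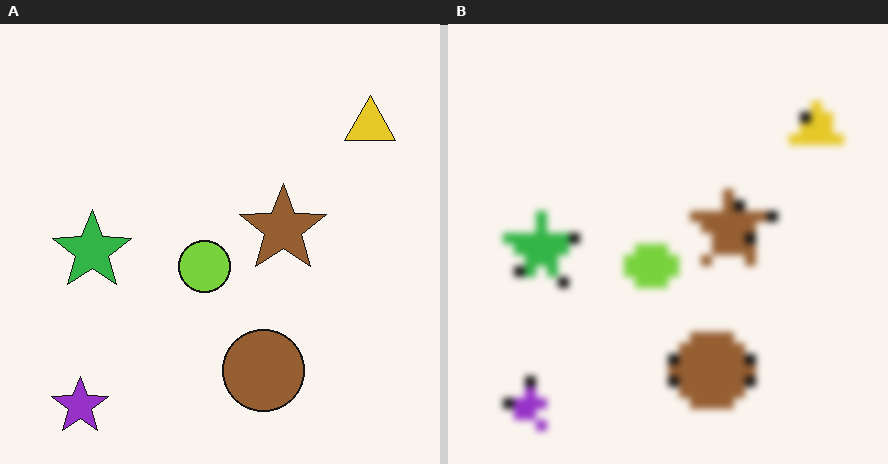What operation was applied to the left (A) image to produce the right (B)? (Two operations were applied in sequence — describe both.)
This is the original image heavily pixelated into large blocks, then noticeably gaussian-blurred.

Shapes are reduced to large square blocks; fine edges and outlines are lost — a downscale-then-upscale (mosaic) effect. Shape edges and outlines are uniformly softened across the whole image.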